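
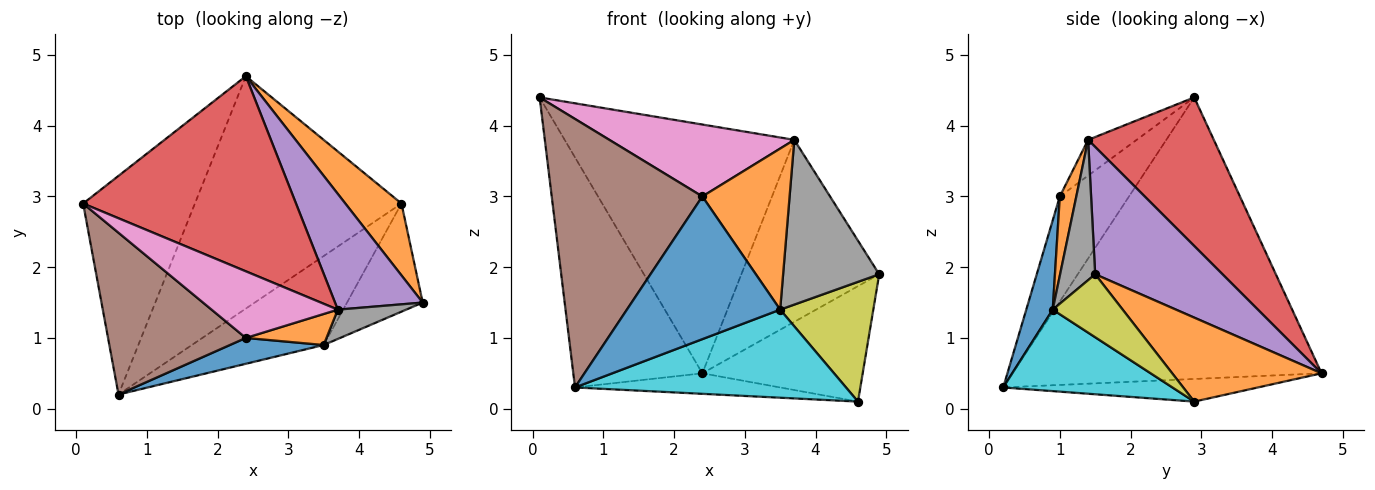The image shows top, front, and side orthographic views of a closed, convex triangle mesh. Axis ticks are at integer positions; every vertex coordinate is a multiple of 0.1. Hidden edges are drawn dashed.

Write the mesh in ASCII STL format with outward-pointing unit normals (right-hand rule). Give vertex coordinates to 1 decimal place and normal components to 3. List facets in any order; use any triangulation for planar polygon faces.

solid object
 facet normal -0.866 0.362 -0.344
  outer loop
   vertex 2.4 4.7 0.5
   vertex 0.6 0.2 0.3
   vertex 0.1 2.9 4.4
  endloop
 endfacet
 facet normal 0.620 0.666 0.415
  outer loop
   vertex 4.6 2.9 0.1
   vertex 2.4 4.7 0.5
   vertex 4.9 1.5 1.9
  endloop
 endfacet
 facet normal -0.109 0.087 -0.990
  outer loop
   vertex 4.6 2.9 0.1
   vertex 0.6 0.2 0.3
   vertex 2.4 4.7 0.5
  endloop
 endfacet
 facet normal 0.396 0.723 0.567
  outer loop
   vertex 3.7 1.4 3.8
   vertex 2.4 4.7 0.5
   vertex 0.1 2.9 4.4
  endloop
 endfacet
 facet normal 0.615 0.665 0.423
  outer loop
   vertex 3.7 1.4 3.8
   vertex 4.9 1.5 1.9
   vertex 2.4 4.7 0.5
  endloop
 endfacet
 facet normal -0.366 -0.797 0.480
  outer loop
   vertex 2.4 1.0 3.0
   vertex 0.1 2.9 4.4
   vertex 0.6 0.2 0.3
  endloop
 endfacet
 facet normal -0.189 -0.720 0.667
  outer loop
   vertex 2.4 1.0 3.0
   vertex 3.7 1.4 3.8
   vertex 0.1 2.9 4.4
  endloop
 endfacet
 facet normal 0.338 -0.927 0.165
  outer loop
   vertex 3.5 0.9 1.4
   vertex 4.9 1.5 1.9
   vertex 3.7 1.4 3.8
  endloop
 endfacet
 facet normal 0.487 -0.648 -0.585
  outer loop
   vertex 3.5 0.9 1.4
   vertex 4.6 2.9 0.1
   vertex 4.9 1.5 1.9
  endloop
 endfacet
 facet normal 0.402 -0.644 -0.651
  outer loop
   vertex 3.5 0.9 1.4
   vertex 0.6 0.2 0.3
   vertex 4.6 2.9 0.1
  endloop
 endfacet
 facet normal 0.167 -0.970 0.176
  outer loop
   vertex 3.5 0.9 1.4
   vertex 2.4 1.0 3.0
   vertex 0.6 0.2 0.3
  endloop
 endfacet
 facet normal 0.183 -0.965 0.186
  outer loop
   vertex 3.5 0.9 1.4
   vertex 3.7 1.4 3.8
   vertex 2.4 1.0 3.0
  endloop
 endfacet
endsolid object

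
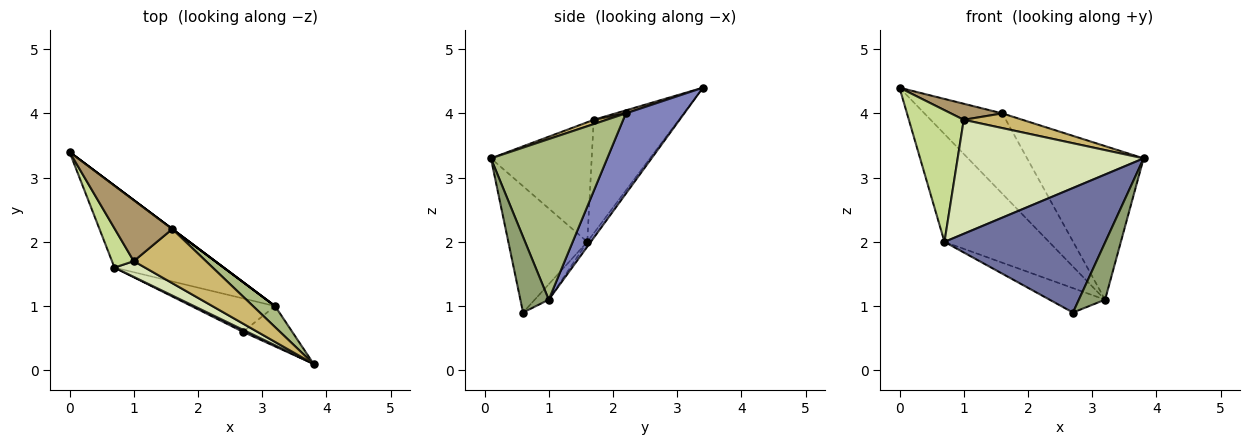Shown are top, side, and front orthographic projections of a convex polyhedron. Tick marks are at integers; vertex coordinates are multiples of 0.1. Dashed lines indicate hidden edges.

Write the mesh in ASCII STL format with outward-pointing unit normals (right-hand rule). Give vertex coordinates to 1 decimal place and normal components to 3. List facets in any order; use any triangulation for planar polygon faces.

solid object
 facet normal -0.441 -0.898 0.015
  outer loop
   vertex 0.7 1.6 2.0
   vertex 2.7 0.6 0.9
   vertex 3.8 0.1 3.3
  endloop
 endfacet
 facet normal 0.600 0.800 0.000
  outer loop
   vertex 3.2 1.0 1.1
   vertex 0.0 3.4 4.4
   vertex 1.6 2.2 4.0
  endloop
 endfacet
 facet normal -0.027 0.796 -0.605
  outer loop
   vertex 3.2 1.0 1.1
   vertex 0.7 1.6 2.0
   vertex 0.0 3.4 4.4
  endloop
 endfacet
 facet normal -0.147 0.584 -0.799
  outer loop
   vertex 3.2 1.0 1.1
   vertex 2.7 0.6 0.9
   vertex 0.7 1.6 2.0
  endloop
 endfacet
 facet normal 0.662 -0.612 -0.431
  outer loop
   vertex 3.2 1.0 1.1
   vertex 3.8 0.1 3.3
   vertex 2.7 0.6 0.9
  endloop
 endfacet
 facet normal 0.703 0.704 0.096
  outer loop
   vertex 3.2 1.0 1.1
   vertex 1.6 2.2 4.0
   vertex 3.8 0.1 3.3
  endloop
 endfacet
 facet normal -0.830 -0.535 0.159
  outer loop
   vertex 1.0 1.7 3.9
   vertex 0.0 3.4 4.4
   vertex 0.7 1.6 2.0
  endloop
 endfacet
 facet normal -0.473 -0.873 0.121
  outer loop
   vertex 1.0 1.7 3.9
   vertex 0.7 1.6 2.0
   vertex 3.8 0.1 3.3
  endloop
 endfacet
 facet normal 0.051 -0.254 0.966
  outer loop
   vertex 1.0 1.7 3.9
   vertex 1.6 2.2 4.0
   vertex 0.0 3.4 4.4
  endloop
 endfacet
 facet normal 0.057 -0.261 0.964
  outer loop
   vertex 1.0 1.7 3.9
   vertex 3.8 0.1 3.3
   vertex 1.6 2.2 4.0
  endloop
 endfacet
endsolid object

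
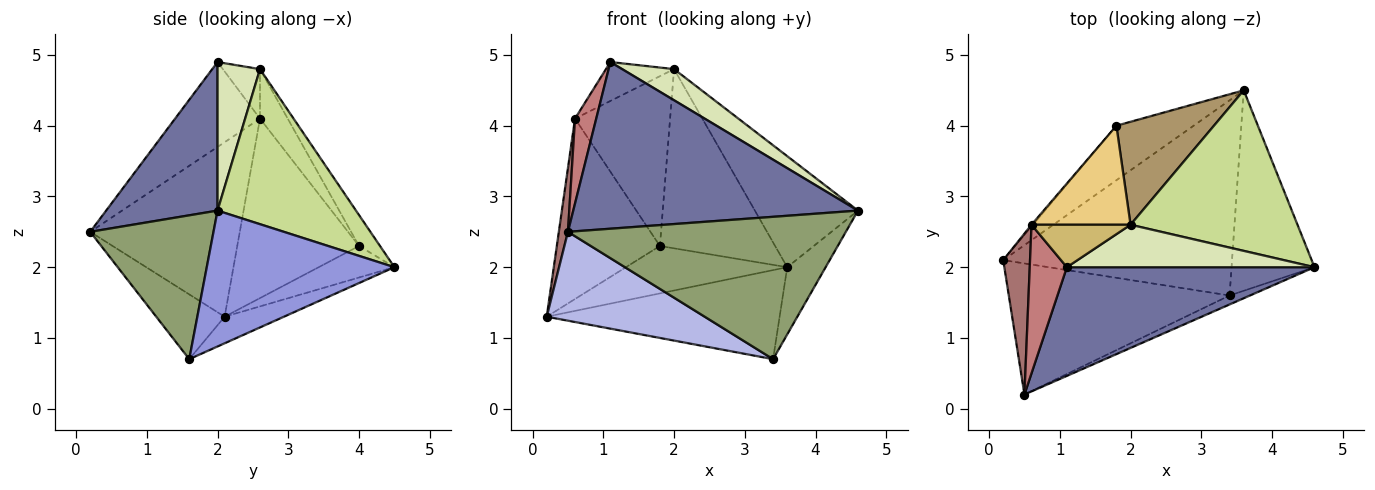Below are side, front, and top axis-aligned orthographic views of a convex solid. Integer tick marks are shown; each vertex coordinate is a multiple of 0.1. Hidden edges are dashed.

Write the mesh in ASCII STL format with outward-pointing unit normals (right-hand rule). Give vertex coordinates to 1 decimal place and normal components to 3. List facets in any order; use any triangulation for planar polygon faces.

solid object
 facet normal 0.311 -0.796 0.519
  outer loop
   vertex 0.5 0.2 2.5
   vertex 4.6 2.0 2.8
   vertex 1.1 2.0 4.9
  endloop
 endfacet
 facet normal -0.105 0.413 -0.905
  outer loop
   vertex 3.4 1.6 0.7
   vertex 0.2 2.1 1.3
   vertex 3.6 4.5 2.0
  endloop
 endfacet
 facet normal 0.841 0.172 -0.513
  outer loop
   vertex 3.4 1.6 0.7
   vertex 3.6 4.5 2.0
   vertex 4.6 2.0 2.8
  endloop
 endfacet
 facet normal -0.236 -0.545 -0.804
  outer loop
   vertex 3.4 1.6 0.7
   vertex 0.5 0.2 2.5
   vertex 0.2 2.1 1.3
  endloop
 endfacet
 facet normal 0.405 -0.913 -0.058
  outer loop
   vertex 3.4 1.6 0.7
   vertex 4.6 2.0 2.8
   vertex 0.5 0.2 2.5
  endloop
 endfacet
 facet normal -0.294 0.627 -0.721
  outer loop
   vertex 1.8 4.0 2.3
   vertex 3.6 4.5 2.0
   vertex 0.2 2.1 1.3
  endloop
 endfacet
 facet normal 0.607 0.452 0.654
  outer loop
   vertex 2.0 2.6 4.8
   vertex 4.6 2.0 2.8
   vertex 3.6 4.5 2.0
  endloop
 endfacet
 facet normal 0.436 -0.532 0.726
  outer loop
   vertex 2.0 2.6 4.8
   vertex 1.1 2.0 4.9
   vertex 4.6 2.0 2.8
  endloop
 endfacet
 facet normal -0.156 0.856 0.492
  outer loop
   vertex 2.0 2.6 4.8
   vertex 3.6 4.5 2.0
   vertex 1.8 4.0 2.3
  endloop
 endfacet
 facet normal -0.346 0.634 0.692
  outer loop
   vertex 0.6 2.6 4.1
   vertex 1.1 2.0 4.9
   vertex 2.0 2.6 4.8
  endloop
 endfacet
 facet normal -0.244 0.838 0.489
  outer loop
   vertex 0.6 2.6 4.1
   vertex 2.0 2.6 4.8
   vertex 1.8 4.0 2.3
  endloop
 endfacet
 facet normal -0.763 0.646 -0.006
  outer loop
   vertex 0.6 2.6 4.1
   vertex 1.8 4.0 2.3
   vertex 0.2 2.1 1.3
  endloop
 endfacet
 facet normal -0.987 -0.060 0.152
  outer loop
   vertex 0.6 2.6 4.1
   vertex 0.2 2.1 1.3
   vertex 0.5 0.2 2.5
  endloop
 endfacet
 facet normal -0.893 -0.223 0.391
  outer loop
   vertex 0.6 2.6 4.1
   vertex 0.5 0.2 2.5
   vertex 1.1 2.0 4.9
  endloop
 endfacet
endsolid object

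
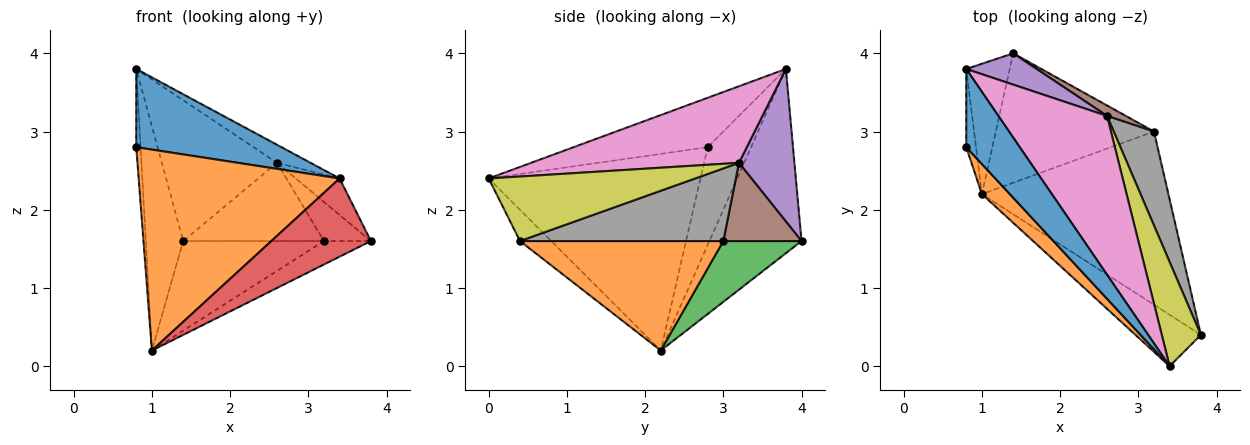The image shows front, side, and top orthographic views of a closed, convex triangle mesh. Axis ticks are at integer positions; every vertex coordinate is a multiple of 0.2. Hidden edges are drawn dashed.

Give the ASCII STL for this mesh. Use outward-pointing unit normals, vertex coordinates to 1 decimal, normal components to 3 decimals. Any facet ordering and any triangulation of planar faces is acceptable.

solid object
 facet normal -0.905 0.367 -0.214
  outer loop
   vertex 1.4 4.0 1.6
   vertex 1.0 2.2 0.2
   vertex 0.8 3.8 3.8
  endloop
 endfacet
 facet normal 0.503 0.116 -0.857
  outer loop
   vertex 3.2 3.0 1.6
   vertex 3.8 0.4 1.6
   vertex 1.0 2.2 0.2
  endloop
 endfacet
 facet normal 0.302 0.543 -0.784
  outer loop
   vertex 3.2 3.0 1.6
   vertex 1.0 2.2 0.2
   vertex 1.4 4.0 1.6
  endloop
 endfacet
 facet normal -0.254 -0.808 -0.531
  outer loop
   vertex 3.4 0.0 2.4
   vertex 1.0 2.2 0.2
   vertex 3.8 0.4 1.6
  endloop
 endfacet
 facet normal 0.425 0.883 0.196
  outer loop
   vertex 2.6 3.2 2.6
   vertex 1.4 4.0 1.6
   vertex 0.8 3.8 3.8
  endloop
 endfacet
 facet normal 0.482 0.868 0.116
  outer loop
   vertex 2.6 3.2 2.6
   vertex 3.2 3.0 1.6
   vertex 1.4 4.0 1.6
  endloop
 endfacet
 facet normal 0.573 0.092 0.814
  outer loop
   vertex 2.6 3.2 2.6
   vertex 0.8 3.8 3.8
   vertex 3.4 0.0 2.4
  endloop
 endfacet
 facet normal 0.857 0.198 0.475
  outer loop
   vertex 2.6 3.2 2.6
   vertex 3.8 0.4 1.6
   vertex 3.2 3.0 1.6
  endloop
 endfacet
 facet normal 0.841 0.178 0.510
  outer loop
   vertex 2.6 3.2 2.6
   vertex 3.4 0.0 2.4
   vertex 3.8 0.4 1.6
  endloop
 endfacet
 facet normal -0.990 0.099 -0.099
  outer loop
   vertex 0.8 2.8 2.8
   vertex 0.8 3.8 3.8
   vertex 1.0 2.2 0.2
  endloop
 endfacet
 facet normal -0.547 -0.592 0.592
  outer loop
   vertex 0.8 2.8 2.8
   vertex 3.4 0.0 2.4
   vertex 0.8 3.8 3.8
  endloop
 endfacet
 facet normal -0.722 -0.685 0.102
  outer loop
   vertex 0.8 2.8 2.8
   vertex 1.0 2.2 0.2
   vertex 3.4 0.0 2.4
  endloop
 endfacet
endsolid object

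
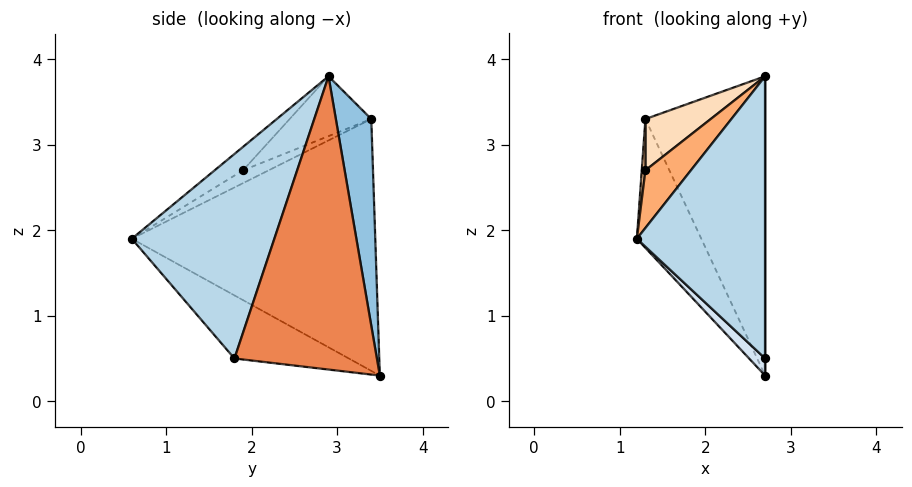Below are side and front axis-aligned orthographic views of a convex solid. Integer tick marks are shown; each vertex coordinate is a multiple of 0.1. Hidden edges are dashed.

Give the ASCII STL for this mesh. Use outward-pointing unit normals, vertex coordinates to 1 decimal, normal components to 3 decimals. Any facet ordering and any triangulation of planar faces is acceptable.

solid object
 facet normal -0.884 0.234 -0.405
  outer loop
   vertex 1.3 3.4 3.3
   vertex 2.7 3.5 0.3
   vertex 1.2 0.6 1.9
  endloop
 endfacet
 facet normal 0.280 0.946 0.162
  outer loop
   vertex 1.3 3.4 3.3
   vertex 2.7 2.9 3.8
   vertex 2.7 3.5 0.3
  endloop
 endfacet
 facet normal 0.725 -0.653 0.218
  outer loop
   vertex 2.7 1.8 0.5
   vertex 2.7 2.9 3.8
   vertex 1.2 0.6 1.9
  endloop
 endfacet
 facet normal -0.640 -0.090 -0.763
  outer loop
   vertex 2.7 1.8 0.5
   vertex 1.2 0.6 1.9
   vertex 2.7 3.5 0.3
  endloop
 endfacet
 facet normal 1.000 0.000 0.000
  outer loop
   vertex 2.7 1.8 0.5
   vertex 2.7 3.5 0.3
   vertex 2.7 2.9 3.8
  endloop
 endfacet
 facet normal -0.301 -0.483 0.822
  outer loop
   vertex 1.3 1.9 2.7
   vertex 1.2 0.6 1.9
   vertex 2.7 2.9 3.8
  endloop
 endfacet
 facet normal -0.933 -0.133 0.333
  outer loop
   vertex 1.3 1.9 2.7
   vertex 1.3 3.4 3.3
   vertex 1.2 0.6 1.9
  endloop
 endfacet
 facet normal -0.421 -0.337 0.842
  outer loop
   vertex 1.3 1.9 2.7
   vertex 2.7 2.9 3.8
   vertex 1.3 3.4 3.3
  endloop
 endfacet
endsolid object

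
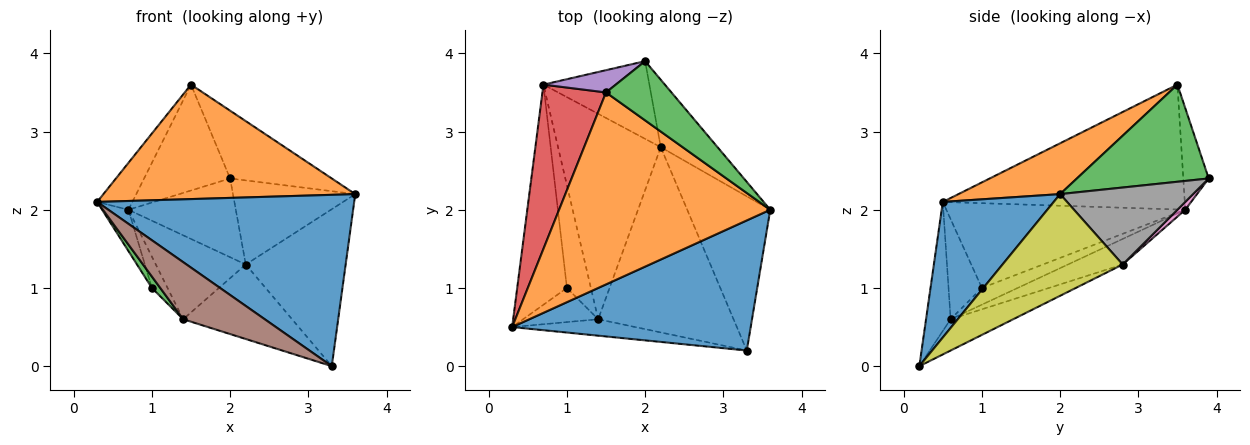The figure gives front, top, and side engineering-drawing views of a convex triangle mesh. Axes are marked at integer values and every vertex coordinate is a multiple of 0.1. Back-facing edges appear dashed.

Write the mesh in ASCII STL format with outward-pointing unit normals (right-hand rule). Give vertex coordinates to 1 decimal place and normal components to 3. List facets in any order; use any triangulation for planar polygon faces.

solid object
 facet normal 0.325 -0.753 0.572
  outer loop
   vertex 3.3 0.2 0.0
   vertex 3.6 2.0 2.2
   vertex 0.3 0.5 2.1
  endloop
 endfacet
 facet normal 0.202 -0.502 0.841
  outer loop
   vertex 1.5 3.5 3.6
   vertex 0.3 0.5 2.1
   vertex 3.6 2.0 2.2
  endloop
 endfacet
 facet normal 0.699 0.539 0.471
  outer loop
   vertex 1.5 3.5 3.6
   vertex 3.6 2.0 2.2
   vertex 2.0 3.9 2.4
  endloop
 endfacet
 facet normal -0.884 0.129 0.450
  outer loop
   vertex 0.7 3.6 2.0
   vertex 0.3 0.5 2.1
   vertex 1.5 3.5 3.6
  endloop
 endfacet
 facet normal -0.278 0.940 0.198
  outer loop
   vertex 0.7 3.6 2.0
   vertex 1.5 3.5 3.6
   vertex 2.0 3.9 2.4
  endloop
 endfacet
 facet normal -0.278 -0.923 -0.266
  outer loop
   vertex 1.4 0.6 0.6
   vertex 3.3 0.2 0.0
   vertex 0.3 0.5 2.1
  endloop
 endfacet
 facet normal 0.052 0.711 -0.701
  outer loop
   vertex 2.2 2.8 1.3
   vertex 0.7 3.6 2.0
   vertex 2.0 3.9 2.4
  endloop
 endfacet
 facet normal 0.647 0.595 -0.477
  outer loop
   vertex 2.2 2.8 1.3
   vertex 2.0 3.9 2.4
   vertex 3.6 2.0 2.2
  endloop
 endfacet
 facet normal 0.651 0.541 -0.532
  outer loop
   vertex 2.2 2.8 1.3
   vertex 3.6 2.0 2.2
   vertex 3.3 0.2 0.0
  endloop
 endfacet
 facet normal -0.210 0.365 -0.907
  outer loop
   vertex 2.2 2.8 1.3
   vertex 3.3 0.2 0.0
   vertex 1.4 0.6 0.6
  endloop
 endfacet
 facet normal -0.224 0.369 -0.902
  outer loop
   vertex 2.2 2.8 1.3
   vertex 1.4 0.6 0.6
   vertex 0.7 3.6 2.0
  endloop
 endfacet
 facet normal -0.859 0.095 -0.504
  outer loop
   vertex 1.0 1.0 1.0
   vertex 0.3 0.5 2.1
   vertex 0.7 3.6 2.0
  endloop
 endfacet
 facet normal -0.784 -0.196 -0.588
  outer loop
   vertex 1.0 1.0 1.0
   vertex 1.4 0.6 0.6
   vertex 0.3 0.5 2.1
  endloop
 endfacet
 facet normal -0.554 0.242 -0.796
  outer loop
   vertex 1.0 1.0 1.0
   vertex 0.7 3.6 2.0
   vertex 1.4 0.6 0.6
  endloop
 endfacet
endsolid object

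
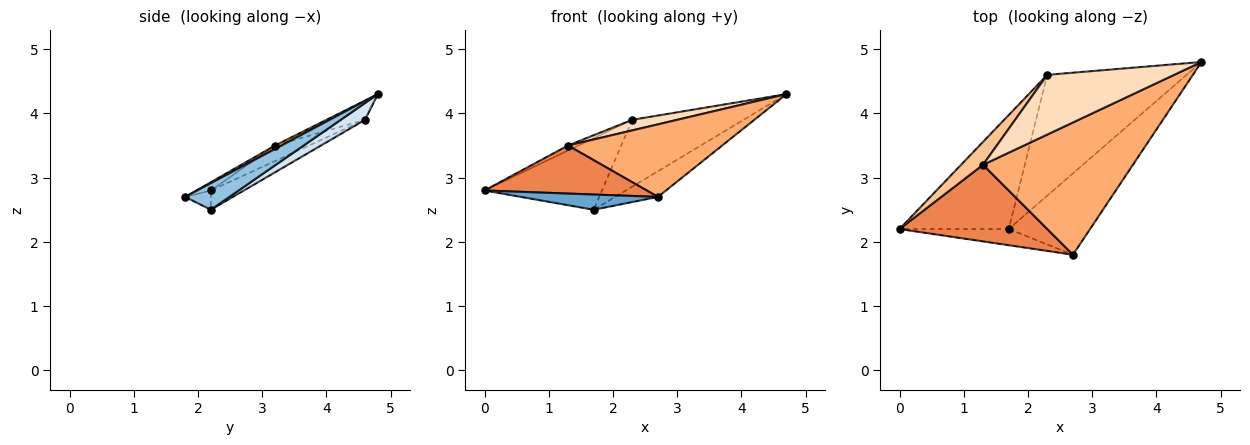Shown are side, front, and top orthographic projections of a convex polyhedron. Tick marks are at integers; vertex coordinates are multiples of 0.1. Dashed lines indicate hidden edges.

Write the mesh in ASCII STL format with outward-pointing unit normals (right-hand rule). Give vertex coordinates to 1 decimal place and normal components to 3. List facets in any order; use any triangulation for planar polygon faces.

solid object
 facet normal -0.127 -0.680 -0.722
  outer loop
   vertex 1.7 2.2 2.5
   vertex 2.7 1.8 2.7
   vertex 0.0 2.2 2.8
  endloop
 endfacet
 facet normal 0.297 0.288 -0.911
  outer loop
   vertex 1.7 2.2 2.5
   vertex 4.7 4.8 4.3
   vertex 2.7 1.8 2.7
  endloop
 endfacet
 facet normal -0.148 0.526 -0.838
  outer loop
   vertex 2.3 4.6 3.9
   vertex 1.7 2.2 2.5
   vertex 0.0 2.2 2.8
  endloop
 endfacet
 facet normal 0.105 0.481 -0.870
  outer loop
   vertex 2.3 4.6 3.9
   vertex 4.7 4.8 4.3
   vertex 1.7 2.2 2.5
  endloop
 endfacet
 facet normal -0.047 -0.531 0.846
  outer loop
   vertex 1.3 3.2 3.5
   vertex 0.0 2.2 2.8
   vertex 2.7 1.8 2.7
  endloop
 endfacet
 facet normal 0.020 -0.481 0.877
  outer loop
   vertex 1.3 3.2 3.5
   vertex 2.7 1.8 2.7
   vertex 4.7 4.8 4.3
  endloop
 endfacet
 facet normal -0.568 0.176 0.804
  outer loop
   vertex 1.3 3.2 3.5
   vertex 2.3 4.6 3.9
   vertex 0.0 2.2 2.8
  endloop
 endfacet
 facet normal -0.148 -0.173 0.974
  outer loop
   vertex 1.3 3.2 3.5
   vertex 4.7 4.8 4.3
   vertex 2.3 4.6 3.9
  endloop
 endfacet
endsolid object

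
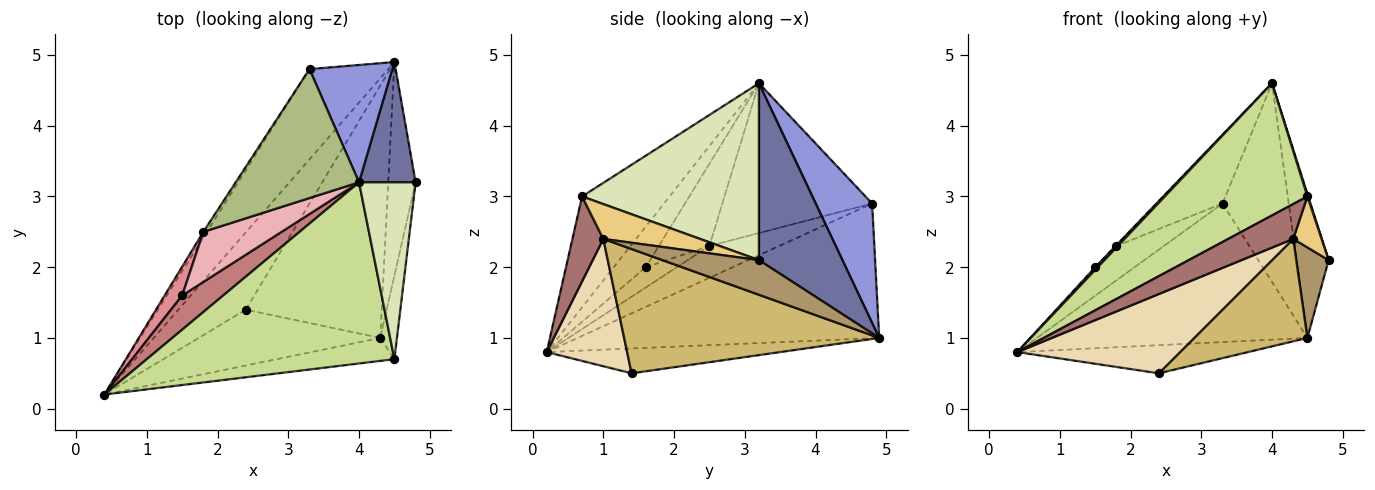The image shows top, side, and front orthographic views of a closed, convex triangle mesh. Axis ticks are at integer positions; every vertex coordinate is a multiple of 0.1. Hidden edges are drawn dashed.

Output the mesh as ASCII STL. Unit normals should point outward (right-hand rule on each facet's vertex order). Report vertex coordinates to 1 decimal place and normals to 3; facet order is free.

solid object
 facet normal 0.895 0.343 0.286
  outer loop
   vertex 4.0 3.2 4.6
   vertex 4.8 3.2 2.1
   vertex 4.5 4.9 1.0
  endloop
 endfacet
 facet normal -0.683 0.612 -0.399
  outer loop
   vertex 3.3 4.8 2.9
   vertex 4.5 4.9 1.0
   vertex 0.4 0.2 0.8
  endloop
 endfacet
 facet normal 0.591 0.694 0.410
  outer loop
   vertex 3.3 4.8 2.9
   vertex 4.0 3.2 4.6
   vertex 4.5 4.9 1.0
  endloop
 endfacet
 facet normal -0.327 0.323 -0.888
  outer loop
   vertex 2.4 1.4 0.5
   vertex 0.4 0.2 0.8
   vertex 4.5 4.9 1.0
  endloop
 endfacet
 facet normal -0.823 0.561 -0.091
  outer loop
   vertex 1.8 2.5 2.3
   vertex 3.3 4.8 2.9
   vertex 0.4 0.2 0.8
  endloop
 endfacet
 facet normal -0.731 0.320 0.602
  outer loop
   vertex 1.8 2.5 2.3
   vertex 4.0 3.2 4.6
   vertex 3.3 4.8 2.9
  endloop
 endfacet
 facet normal -0.340 -0.554 0.760
  outer loop
   vertex 4.5 0.7 3.0
   vertex 4.0 3.2 4.6
   vertex 0.4 0.2 0.8
  endloop
 endfacet
 facet normal 0.952 -0.005 0.305
  outer loop
   vertex 4.5 0.7 3.0
   vertex 4.8 3.2 2.1
   vertex 4.0 3.2 4.6
  endloop
 endfacet
 facet normal 0.759 -0.254 -0.600
  outer loop
   vertex 4.3 1.0 2.4
   vertex 4.5 4.9 1.0
   vertex 4.8 3.2 2.1
  endloop
 endfacet
 facet normal 0.647 -0.287 -0.707
  outer loop
   vertex 4.3 1.0 2.4
   vertex 2.4 1.4 0.5
   vertex 4.5 4.9 1.0
  endloop
 endfacet
 facet normal 0.872 -0.255 -0.418
  outer loop
   vertex 4.3 1.0 2.4
   vertex 4.8 3.2 2.1
   vertex 4.5 0.7 3.0
  endloop
 endfacet
 facet normal 0.375 -0.758 -0.534
  outer loop
   vertex 4.3 1.0 2.4
   vertex 0.4 0.2 0.8
   vertex 2.4 1.4 0.5
  endloop
 endfacet
 facet normal 0.369 -0.776 -0.511
  outer loop
   vertex 4.3 1.0 2.4
   vertex 4.5 0.7 3.0
   vertex 0.4 0.2 0.8
  endloop
 endfacet
 facet normal -0.702 -0.057 0.710
  outer loop
   vertex 1.5 1.6 2.0
   vertex 0.4 0.2 0.8
   vertex 4.0 3.2 4.6
  endloop
 endfacet
 facet normal -0.756 0.034 0.653
  outer loop
   vertex 1.5 1.6 2.0
   vertex 1.8 2.5 2.3
   vertex 0.4 0.2 0.8
  endloop
 endfacet
 facet normal -0.724 0.012 0.689
  outer loop
   vertex 1.5 1.6 2.0
   vertex 4.0 3.2 4.6
   vertex 1.8 2.5 2.3
  endloop
 endfacet
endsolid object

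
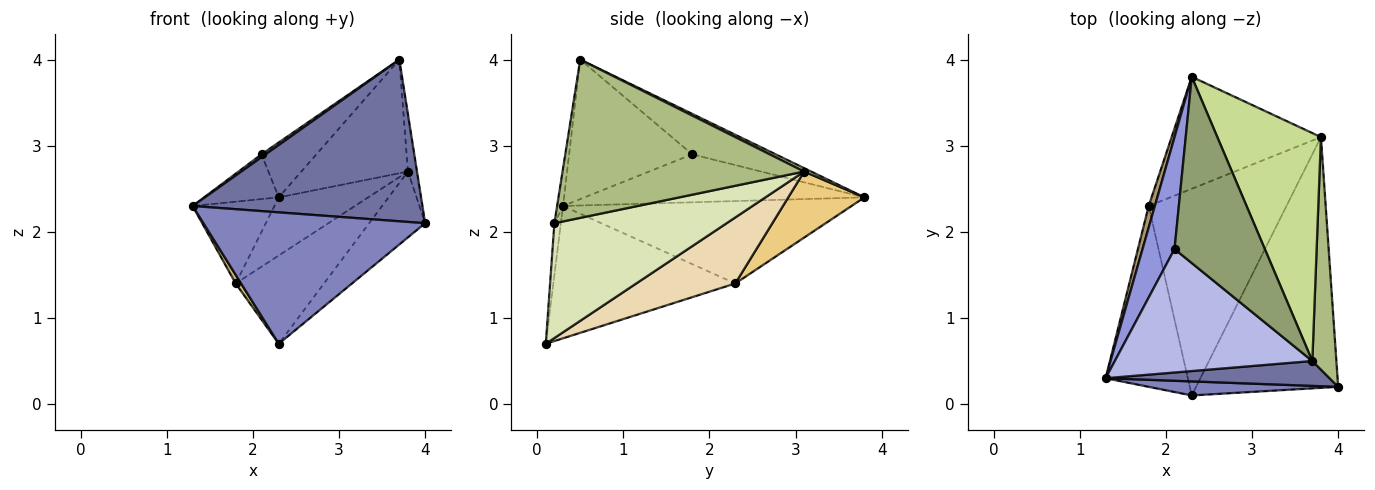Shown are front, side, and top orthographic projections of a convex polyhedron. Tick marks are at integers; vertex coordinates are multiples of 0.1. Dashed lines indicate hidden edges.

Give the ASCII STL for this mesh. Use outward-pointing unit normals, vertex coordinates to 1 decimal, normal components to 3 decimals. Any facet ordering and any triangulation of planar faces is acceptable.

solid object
 facet normal -0.025 -0.988 0.152
  outer loop
   vertex 3.7 0.5 4.0
   vertex 1.3 0.3 2.3
   vertex 4.0 0.2 2.1
  endloop
 endfacet
 facet normal -0.029 -0.994 0.106
  outer loop
   vertex 2.3 0.1 0.7
   vertex 4.0 0.2 2.1
   vertex 1.3 0.3 2.3
  endloop
 endfacet
 facet normal -0.812 0.217 0.542
  outer loop
   vertex 2.1 1.8 2.9
   vertex 2.3 3.8 2.4
   vertex 1.3 0.3 2.3
  endloop
 endfacet
 facet normal -0.577 -0.019 0.817
  outer loop
   vertex 2.1 1.8 2.9
   vertex 1.3 0.3 2.3
   vertex 3.7 0.5 4.0
  endloop
 endfacet
 facet normal -0.395 0.260 0.881
  outer loop
   vertex 2.1 1.8 2.9
   vertex 3.7 0.5 4.0
   vertex 2.3 3.8 2.4
  endloop
 endfacet
 facet normal 0.988 0.037 0.150
  outer loop
   vertex 3.8 3.1 2.7
   vertex 3.7 0.5 4.0
   vertex 4.0 0.2 2.1
  endloop
 endfacet
 facet normal 0.029 0.446 0.894
  outer loop
   vertex 3.8 3.1 2.7
   vertex 2.3 3.8 2.4
   vertex 3.7 0.5 4.0
  endloop
 endfacet
 facet normal 0.616 0.200 -0.762
  outer loop
   vertex 3.8 3.1 2.7
   vertex 4.0 0.2 2.1
   vertex 2.3 0.1 0.7
  endloop
 endfacet
 facet normal -0.960 0.272 0.072
  outer loop
   vertex 1.8 2.3 1.4
   vertex 1.3 0.3 2.3
   vertex 2.3 3.8 2.4
  endloop
 endfacet
 facet normal -0.849 -0.025 -0.528
  outer loop
   vertex 1.8 2.3 1.4
   vertex 2.3 0.1 0.7
   vertex 1.3 0.3 2.3
  endloop
 endfacet
 facet normal 0.365 0.429 -0.826
  outer loop
   vertex 1.8 2.3 1.4
   vertex 2.3 3.8 2.4
   vertex 3.8 3.1 2.7
  endloop
 endfacet
 facet normal 0.403 0.359 -0.842
  outer loop
   vertex 1.8 2.3 1.4
   vertex 3.8 3.1 2.7
   vertex 2.3 0.1 0.7
  endloop
 endfacet
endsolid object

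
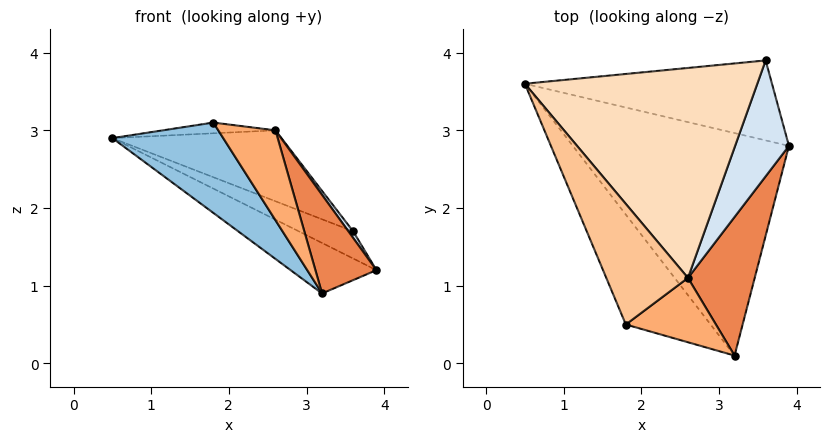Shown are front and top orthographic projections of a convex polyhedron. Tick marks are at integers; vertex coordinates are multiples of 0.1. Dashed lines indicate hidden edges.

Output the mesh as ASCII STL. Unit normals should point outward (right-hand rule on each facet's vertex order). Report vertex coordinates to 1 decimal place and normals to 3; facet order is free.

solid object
 facet normal -0.399 0.203 -0.894
  outer loop
   vertex 3.2 0.1 0.9
   vertex 0.5 3.6 2.9
   vertex 3.9 2.8 1.2
  endloop
 endfacet
 facet normal -0.813 -0.370 -0.450
  outer loop
   vertex 1.8 0.5 3.1
   vertex 0.5 3.6 2.9
   vertex 3.2 0.1 0.9
  endloop
 endfacet
 facet normal -0.370 0.299 -0.880
  outer loop
   vertex 3.6 3.9 1.7
   vertex 3.9 2.8 1.2
   vertex 0.5 3.6 2.9
  endloop
 endfacet
 facet normal 0.824 -0.032 0.565
  outer loop
   vertex 2.6 1.1 3.0
   vertex 3.9 2.8 1.2
   vertex 3.6 3.9 1.7
  endloop
 endfacet
 facet normal 0.884 -0.271 0.382
  outer loop
   vertex 2.6 1.1 3.0
   vertex 3.2 0.1 0.9
   vertex 3.9 2.8 1.2
  endloop
 endfacet
 facet normal 0.564 -0.672 0.481
  outer loop
   vertex 2.6 1.1 3.0
   vertex 1.8 0.5 3.1
   vertex 3.2 0.1 0.9
  endloop
 endfacet
 facet normal 0.058 0.088 0.994
  outer loop
   vertex 2.6 1.1 3.0
   vertex 0.5 3.6 2.9
   vertex 1.8 0.5 3.1
  endloop
 endfacet
 facet normal 0.318 0.303 0.898
  outer loop
   vertex 2.6 1.1 3.0
   vertex 3.6 3.9 1.7
   vertex 0.5 3.6 2.9
  endloop
 endfacet
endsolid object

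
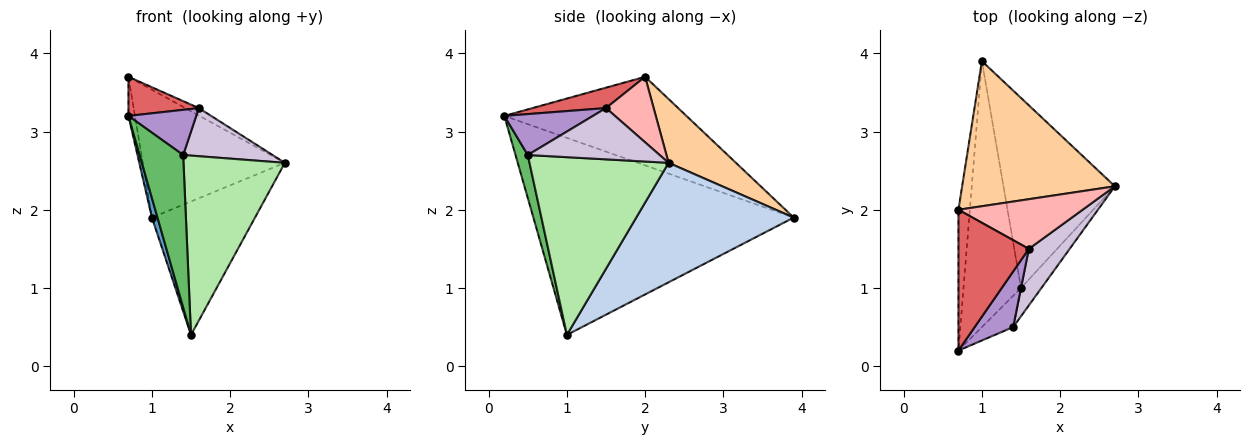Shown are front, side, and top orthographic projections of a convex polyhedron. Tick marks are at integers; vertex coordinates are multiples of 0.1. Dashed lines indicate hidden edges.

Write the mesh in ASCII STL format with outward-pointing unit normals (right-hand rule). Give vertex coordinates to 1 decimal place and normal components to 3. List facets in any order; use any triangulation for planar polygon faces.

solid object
 facet normal -0.960 -0.021 -0.280
  outer loop
   vertex 1.5 1.0 0.4
   vertex 0.7 0.2 3.2
   vertex 1.0 3.9 1.9
  endloop
 endfacet
 facet normal 0.660 0.432 -0.615
  outer loop
   vertex 1.5 1.0 0.4
   vertex 1.0 3.9 1.9
   vertex 2.7 2.3 2.6
  endloop
 endfacet
 facet normal -0.991 0.035 -0.128
  outer loop
   vertex 0.7 2.0 3.7
   vertex 1.0 3.9 1.9
   vertex 0.7 0.2 3.2
  endloop
 endfacet
 facet normal 0.299 0.631 0.716
  outer loop
   vertex 0.7 2.0 3.7
   vertex 2.7 2.3 2.6
   vertex 1.0 3.9 1.9
  endloop
 endfacet
 facet normal 0.266 -0.944 -0.194
  outer loop
   vertex 1.4 0.5 2.7
   vertex 0.7 0.2 3.2
   vertex 1.5 1.0 0.4
  endloop
 endfacet
 facet normal 0.805 -0.586 -0.092
  outer loop
   vertex 1.4 0.5 2.7
   vertex 1.5 1.0 0.4
   vertex 2.7 2.3 2.6
  endloop
 endfacet
 facet normal 0.269 -0.258 0.928
  outer loop
   vertex 1.6 1.5 3.3
   vertex 0.7 2.0 3.7
   vertex 0.7 0.2 3.2
  endloop
 endfacet
 facet normal 0.463 0.131 0.877
  outer loop
   vertex 1.6 1.5 3.3
   vertex 2.7 2.3 2.6
   vertex 0.7 2.0 3.7
  endloop
 endfacet
 facet normal 0.636 -0.487 0.599
  outer loop
   vertex 1.6 1.5 3.3
   vertex 0.7 0.2 3.2
   vertex 1.4 0.5 2.7
  endloop
 endfacet
 facet normal 0.691 -0.468 0.550
  outer loop
   vertex 1.6 1.5 3.3
   vertex 1.4 0.5 2.7
   vertex 2.7 2.3 2.6
  endloop
 endfacet
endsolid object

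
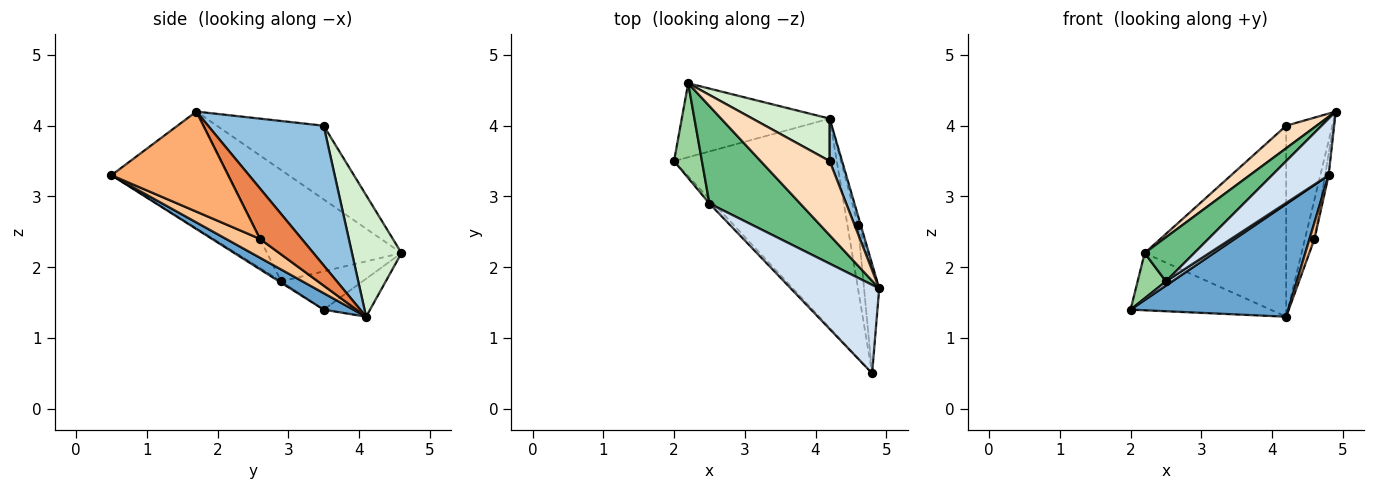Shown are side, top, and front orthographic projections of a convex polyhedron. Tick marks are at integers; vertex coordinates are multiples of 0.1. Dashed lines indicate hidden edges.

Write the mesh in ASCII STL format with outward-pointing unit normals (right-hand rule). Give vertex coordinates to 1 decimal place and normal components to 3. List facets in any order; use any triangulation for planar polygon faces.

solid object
 facet normal 0.089 -0.472 -0.877
  outer loop
   vertex 4.8 0.5 3.3
   vertex 2.0 3.5 1.4
   vertex 4.2 4.1 1.3
  endloop
 endfacet
 facet normal 0.926 0.369 0.082
  outer loop
   vertex 4.2 3.5 4.0
   vertex 4.9 1.7 4.2
   vertex 4.2 4.1 1.3
  endloop
 endfacet
 facet normal -0.236 -0.667 -0.707
  outer loop
   vertex 2.5 2.9 1.8
   vertex 2.0 3.5 1.4
   vertex 4.8 0.5 3.3
  endloop
 endfacet
 facet normal -0.743 -0.360 0.563
  outer loop
   vertex 2.5 2.9 1.8
   vertex 4.8 0.5 3.3
   vertex 4.9 1.7 4.2
  endloop
 endfacet
 facet normal 0.974 0.222 -0.051
  outer loop
   vertex 4.6 2.6 2.4
   vertex 4.2 4.1 1.3
   vertex 4.9 1.7 4.2
  endloop
 endfacet
 facet normal 0.988 0.030 -0.150
  outer loop
   vertex 4.6 2.6 2.4
   vertex 4.9 1.7 4.2
   vertex 4.8 0.5 3.3
  endloop
 endfacet
 facet normal 0.865 -0.126 -0.486
  outer loop
   vertex 4.6 2.6 2.4
   vertex 4.8 0.5 3.3
   vertex 4.2 4.1 1.3
  endloop
 endfacet
 facet normal -0.714 -0.203 0.669
  outer loop
   vertex 2.2 4.6 2.2
   vertex 4.9 1.7 4.2
   vertex 4.2 3.5 4.0
  endloop
 endfacet
 facet normal -0.745 -0.275 0.608
  outer loop
   vertex 2.2 4.6 2.2
   vertex 2.5 2.9 1.8
   vertex 4.9 1.7 4.2
  endloop
 endfacet
 facet normal -0.778 -0.271 0.567
  outer loop
   vertex 2.2 4.6 2.2
   vertex 2.0 3.5 1.4
   vertex 2.5 2.9 1.8
  endloop
 endfacet
 facet normal -0.199 0.600 -0.775
  outer loop
   vertex 2.2 4.6 2.2
   vertex 4.2 4.1 1.3
   vertex 2.0 3.5 1.4
  endloop
 endfacet
 facet normal 0.323 0.924 0.205
  outer loop
   vertex 2.2 4.6 2.2
   vertex 4.2 3.5 4.0
   vertex 4.2 4.1 1.3
  endloop
 endfacet
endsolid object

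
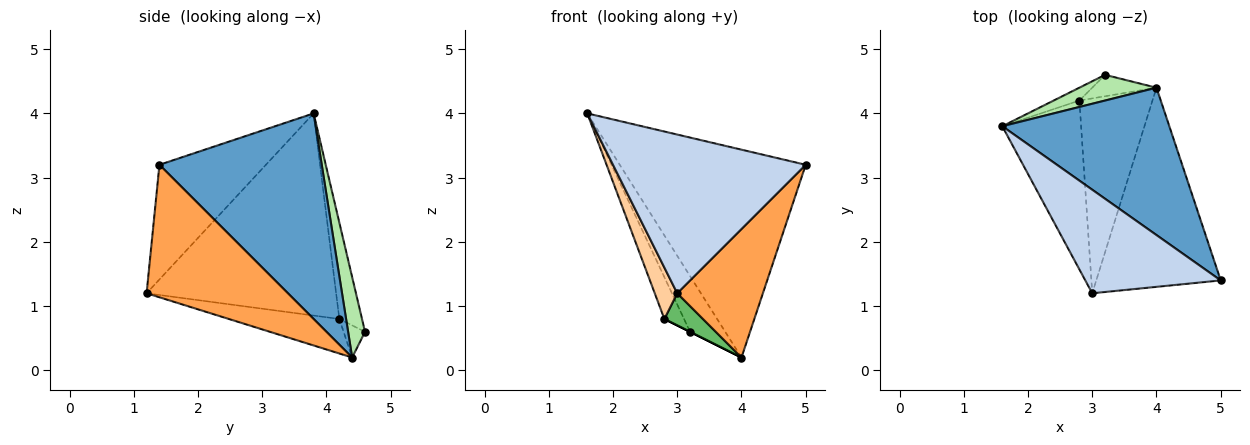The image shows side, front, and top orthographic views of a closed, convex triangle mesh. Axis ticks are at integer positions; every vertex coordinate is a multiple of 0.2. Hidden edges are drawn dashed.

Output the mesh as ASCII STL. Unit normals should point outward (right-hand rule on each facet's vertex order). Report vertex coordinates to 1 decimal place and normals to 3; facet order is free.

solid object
 facet normal 0.580 0.665 0.471
  outer loop
   vertex 4.0 4.4 0.2
   vertex 1.6 3.8 4.0
   vertex 5.0 1.4 3.2
  endloop
 endfacet
 facet normal -0.420 -0.760 0.496
  outer loop
   vertex 3.0 1.2 1.2
   vertex 5.0 1.4 3.2
   vertex 1.6 3.8 4.0
  endloop
 endfacet
 facet normal 0.667 -0.404 -0.626
  outer loop
   vertex 3.0 1.2 1.2
   vertex 4.0 4.4 0.2
   vertex 5.0 1.4 3.2
  endloop
 endfacet
 facet normal -0.926 -0.110 -0.361
  outer loop
   vertex 2.8 4.2 0.8
   vertex 3.0 1.2 1.2
   vertex 1.6 3.8 4.0
  endloop
 endfacet
 facet normal -0.423 -0.147 -0.894
  outer loop
   vertex 2.8 4.2 0.8
   vertex 4.0 4.4 0.2
   vertex 3.0 1.2 1.2
  endloop
 endfacet
 facet normal 0.400 0.832 0.384
  outer loop
   vertex 3.2 4.6 0.6
   vertex 1.6 3.8 4.0
   vertex 4.0 4.4 0.2
  endloop
 endfacet
 facet normal -0.741 0.642 -0.198
  outer loop
   vertex 3.2 4.6 0.6
   vertex 2.8 4.2 0.8
   vertex 1.6 3.8 4.0
  endloop
 endfacet
 facet normal -0.447 0.000 -0.894
  outer loop
   vertex 3.2 4.6 0.6
   vertex 4.0 4.4 0.2
   vertex 2.8 4.2 0.8
  endloop
 endfacet
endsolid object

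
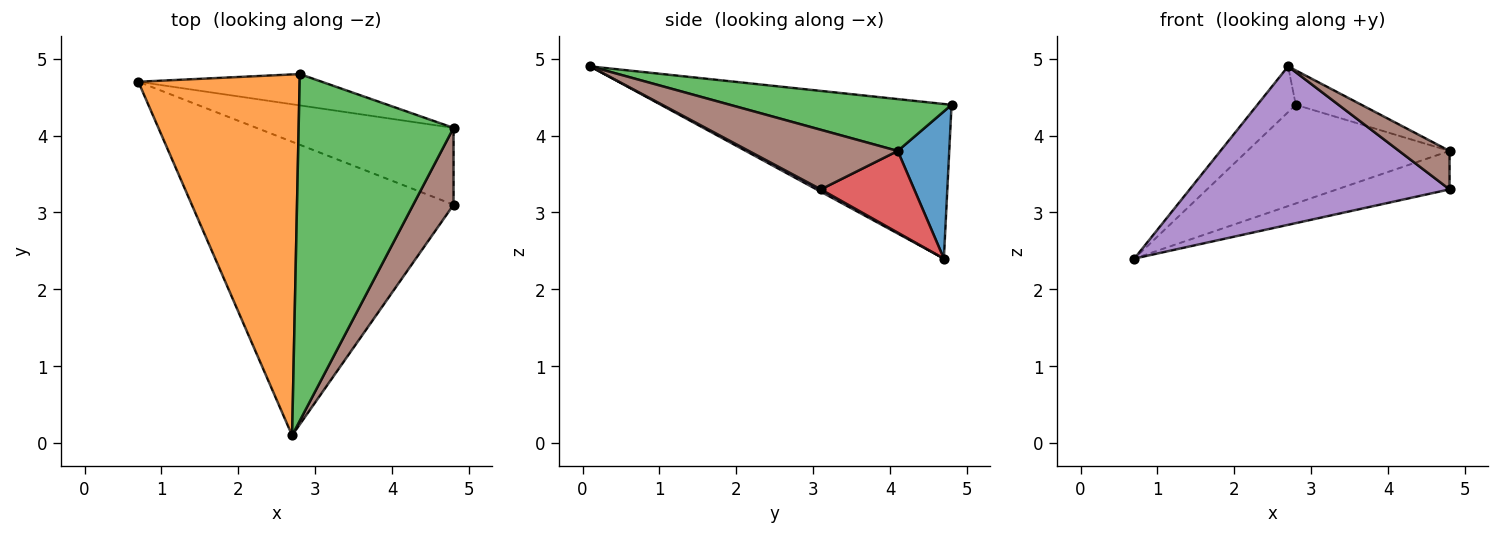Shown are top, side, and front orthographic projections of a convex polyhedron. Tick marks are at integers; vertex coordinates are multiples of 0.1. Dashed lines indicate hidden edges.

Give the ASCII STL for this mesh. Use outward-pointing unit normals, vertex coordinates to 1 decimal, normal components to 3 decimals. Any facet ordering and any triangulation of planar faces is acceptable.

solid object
 facet normal 0.236 0.926 -0.294
  outer loop
   vertex 2.8 4.8 4.4
   vertex 4.8 4.1 3.8
   vertex 0.7 4.7 2.4
  endloop
 endfacet
 facet normal -0.689 0.091 0.719
  outer loop
   vertex 2.8 4.8 4.4
   vertex 0.7 4.7 2.4
   vertex 2.7 0.1 4.9
  endloop
 endfacet
 facet normal 0.316 0.094 0.944
  outer loop
   vertex 2.8 4.8 4.4
   vertex 2.7 0.1 4.9
   vertex 4.8 4.1 3.8
  endloop
 endfacet
 facet normal 0.348 0.419 -0.839
  outer loop
   vertex 4.8 3.1 3.3
   vertex 0.7 4.7 2.4
   vertex 4.8 4.1 3.8
  endloop
 endfacet
 facet normal 0.008 -0.475 -0.880
  outer loop
   vertex 4.8 3.1 3.3
   vertex 2.7 0.1 4.9
   vertex 0.7 4.7 2.4
  endloop
 endfacet
 facet normal 0.797 -0.270 0.540
  outer loop
   vertex 4.8 3.1 3.3
   vertex 4.8 4.1 3.8
   vertex 2.7 0.1 4.9
  endloop
 endfacet
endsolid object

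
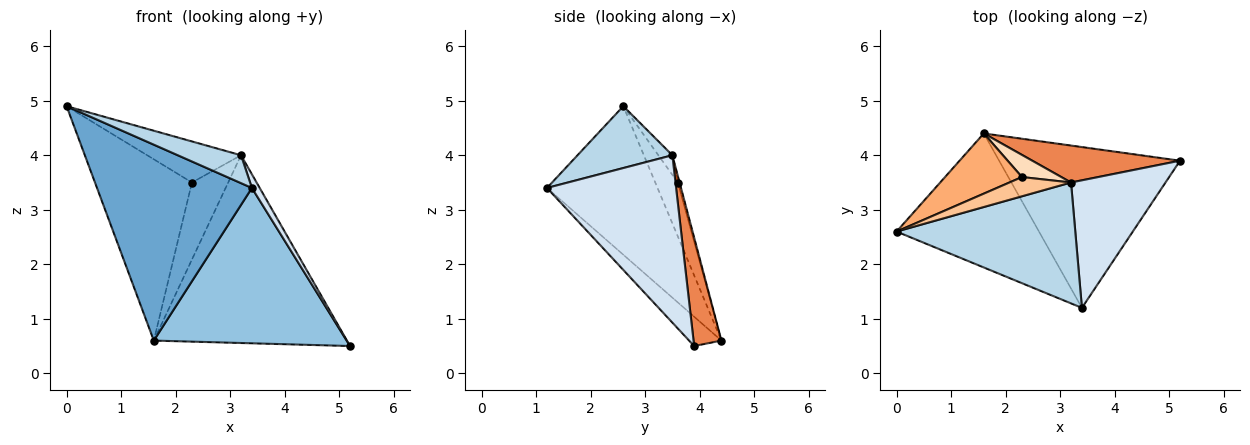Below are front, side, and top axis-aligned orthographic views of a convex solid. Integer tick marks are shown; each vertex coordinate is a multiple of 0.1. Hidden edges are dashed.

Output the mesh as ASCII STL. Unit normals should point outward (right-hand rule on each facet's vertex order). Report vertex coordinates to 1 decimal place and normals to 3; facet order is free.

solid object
 facet normal -0.507 -0.711 -0.487
  outer loop
   vertex 1.6 4.4 0.6
   vertex 3.4 1.2 3.4
   vertex 0.0 2.6 4.9
  endloop
 endfacet
 facet normal -0.116 -0.690 -0.714
  outer loop
   vertex 1.6 4.4 0.6
   vertex 5.2 3.9 0.5
   vertex 3.4 1.2 3.4
  endloop
 endfacet
 facet normal 0.320 -0.213 0.923
  outer loop
   vertex 3.2 3.5 4.0
   vertex 0.0 2.6 4.9
   vertex 3.4 1.2 3.4
  endloop
 endfacet
 facet normal 0.870 -0.052 0.491
  outer loop
   vertex 3.2 3.5 4.0
   vertex 3.4 1.2 3.4
   vertex 5.2 3.9 0.5
  endloop
 endfacet
 facet normal 0.140 0.971 0.191
  outer loop
   vertex 3.2 3.5 4.0
   vertex 5.2 3.9 0.5
   vertex 1.6 4.4 0.6
  endloop
 endfacet
 facet normal -0.216 0.927 0.308
  outer loop
   vertex 2.3 3.6 3.5
   vertex 1.6 4.4 0.6
   vertex 0.0 2.6 4.9
  endloop
 endfacet
 facet normal -0.134 0.897 0.421
  outer loop
   vertex 2.3 3.6 3.5
   vertex 0.0 2.6 4.9
   vertex 3.2 3.5 4.0
  endloop
 endfacet
 facet normal -0.047 0.960 0.276
  outer loop
   vertex 2.3 3.6 3.5
   vertex 3.2 3.5 4.0
   vertex 1.6 4.4 0.6
  endloop
 endfacet
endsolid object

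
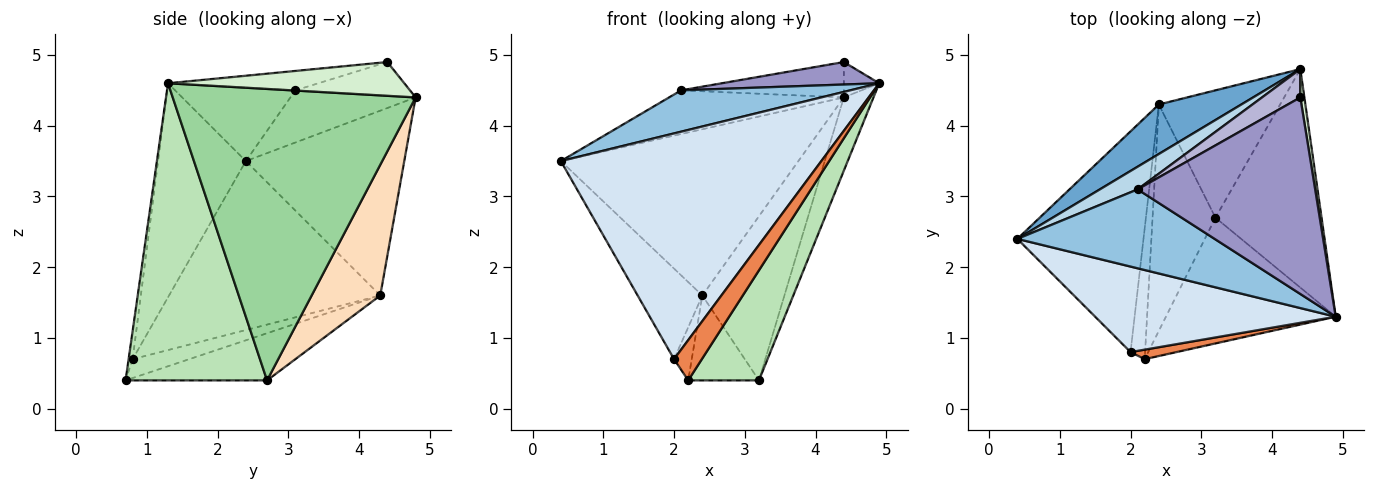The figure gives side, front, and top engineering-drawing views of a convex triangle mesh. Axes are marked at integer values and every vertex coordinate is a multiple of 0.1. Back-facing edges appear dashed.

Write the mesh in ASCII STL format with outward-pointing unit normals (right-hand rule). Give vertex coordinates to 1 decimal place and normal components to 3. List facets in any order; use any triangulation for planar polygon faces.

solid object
 facet normal -0.539 0.807 0.241
  outer loop
   vertex 2.4 4.3 1.6
   vertex 0.4 2.4 3.5
   vertex 4.4 4.8 4.4
  endloop
 endfacet
 facet normal -0.313 -0.441 0.841
  outer loop
   vertex 2.1 3.1 4.5
   vertex 0.4 2.4 3.5
   vertex 4.9 1.3 4.6
  endloop
 endfacet
 facet normal -0.537 0.749 0.388
  outer loop
   vertex 2.1 3.1 4.5
   vertex 4.4 4.8 4.4
   vertex 0.4 2.4 3.5
  endloop
 endfacet
 facet normal -0.301 -0.892 0.338
  outer loop
   vertex 2.0 0.8 0.7
   vertex 4.9 1.3 4.6
   vertex 0.4 2.4 3.5
  endloop
 endfacet
 facet normal -0.140 -0.964 0.228
  outer loop
   vertex 2.0 0.8 0.7
   vertex 2.2 0.7 0.4
   vertex 4.9 1.3 4.6
  endloop
 endfacet
 facet normal -0.778 0.238 -0.581
  outer loop
   vertex 2.0 0.8 0.7
   vertex 0.4 2.4 3.5
   vertex 2.4 4.3 1.6
  endloop
 endfacet
 facet normal -0.769 0.240 -0.593
  outer loop
   vertex 2.0 0.8 0.7
   vertex 2.4 4.3 1.6
   vertex 2.2 0.7 0.4
  endloop
 endfacet
 facet normal 0.551 0.659 -0.511
  outer loop
   vertex 3.2 2.7 0.4
   vertex 2.4 4.3 1.6
   vertex 4.4 4.8 4.4
  endloop
 endfacet
 facet normal -0.575 0.287 -0.766
  outer loop
   vertex 3.2 2.7 0.4
   vertex 2.2 0.7 0.4
   vertex 2.4 4.3 1.6
  endloop
 endfacet
 facet normal 0.934 0.114 -0.340
  outer loop
   vertex 3.2 2.7 0.4
   vertex 4.4 4.8 4.4
   vertex 4.9 1.3 4.6
  endloop
 endfacet
 facet normal 0.796 -0.398 -0.455
  outer loop
   vertex 3.2 2.7 0.4
   vertex 4.9 1.3 4.6
   vertex 2.2 0.7 0.4
  endloop
 endfacet
 facet normal 0.982 0.147 0.118
  outer loop
   vertex 4.4 4.4 4.9
   vertex 4.9 1.3 4.6
   vertex 4.4 4.8 4.4
  endloop
 endfacet
 facet normal -0.108 -0.113 0.988
  outer loop
   vertex 4.4 4.4 4.9
   vertex 2.1 3.1 4.5
   vertex 4.9 1.3 4.6
  endloop
 endfacet
 facet normal -0.482 0.684 0.547
  outer loop
   vertex 4.4 4.4 4.9
   vertex 4.4 4.8 4.4
   vertex 2.1 3.1 4.5
  endloop
 endfacet
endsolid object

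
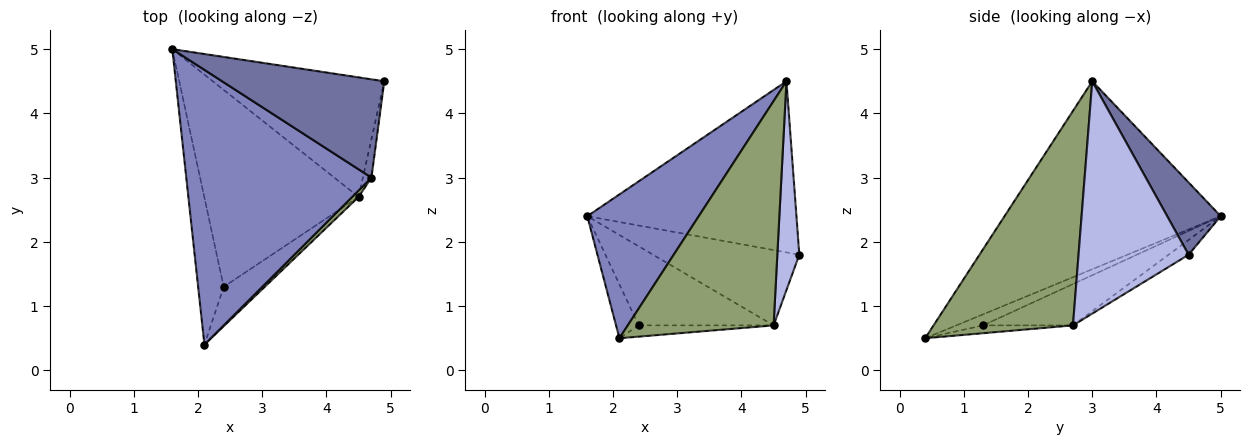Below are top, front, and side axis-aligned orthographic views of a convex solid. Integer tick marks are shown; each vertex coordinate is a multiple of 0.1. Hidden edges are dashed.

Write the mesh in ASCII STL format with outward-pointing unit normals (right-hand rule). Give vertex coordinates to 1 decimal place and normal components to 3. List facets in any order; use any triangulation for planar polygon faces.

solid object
 facet normal 0.217 0.846 0.486
  outer loop
   vertex 4.7 3.0 4.5
   vertex 4.9 4.5 1.8
   vertex 1.6 5.0 2.4
  endloop
 endfacet
 facet normal -0.669 -0.345 0.659
  outer loop
   vertex 4.7 3.0 4.5
   vertex 1.6 5.0 2.4
   vertex 2.1 0.4 0.5
  endloop
 endfacet
 facet normal -0.073 0.532 -0.844
  outer loop
   vertex 4.5 2.7 0.7
   vertex 1.6 5.0 2.4
   vertex 4.9 4.5 1.8
  endloop
 endfacet
 facet normal 0.980 -0.196 -0.036
  outer loop
   vertex 4.5 2.7 0.7
   vertex 4.9 4.5 1.8
   vertex 4.7 3.0 4.5
  endloop
 endfacet
 facet normal 0.691 -0.723 0.021
  outer loop
   vertex 4.5 2.7 0.7
   vertex 4.7 3.0 4.5
   vertex 2.1 0.4 0.5
  endloop
 endfacet
 facet normal -0.376 0.319 -0.870
  outer loop
   vertex 2.4 1.3 0.7
   vertex 2.1 0.4 0.5
   vertex 1.6 5.0 2.4
  endloop
 endfacet
 facet normal -0.241 0.362 -0.901
  outer loop
   vertex 2.4 1.3 0.7
   vertex 1.6 5.0 2.4
   vertex 4.5 2.7 0.7
  endloop
 endfacet
 facet normal -0.180 0.270 -0.946
  outer loop
   vertex 2.4 1.3 0.7
   vertex 4.5 2.7 0.7
   vertex 2.1 0.4 0.5
  endloop
 endfacet
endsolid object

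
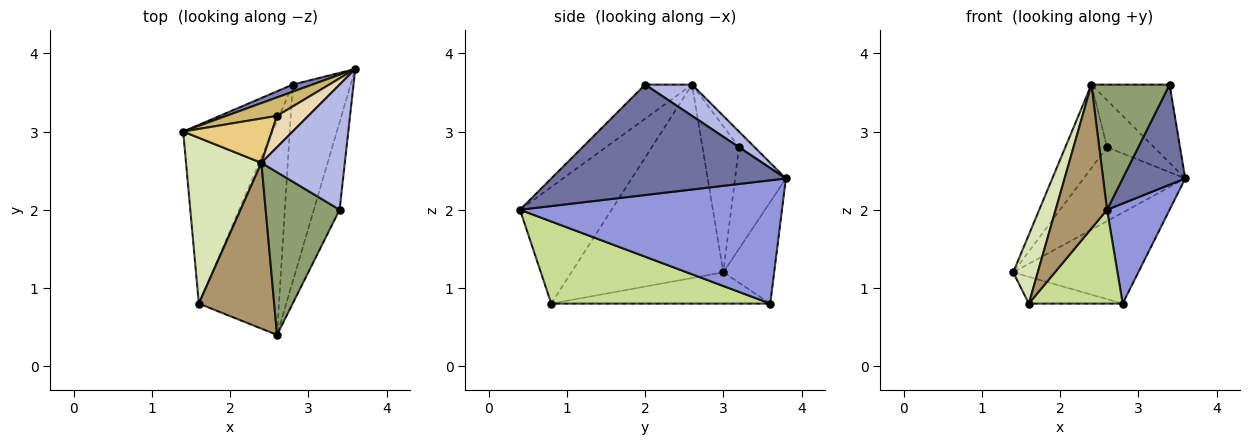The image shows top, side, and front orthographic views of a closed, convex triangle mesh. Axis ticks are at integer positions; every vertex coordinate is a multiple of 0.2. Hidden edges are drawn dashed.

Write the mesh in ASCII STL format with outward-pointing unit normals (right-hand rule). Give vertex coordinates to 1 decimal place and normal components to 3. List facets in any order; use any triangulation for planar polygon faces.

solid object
 facet normal 0.943 -0.251 -0.220
  outer loop
   vertex 3.4 2.0 3.6
   vertex 2.6 0.4 2.0
   vertex 3.6 3.8 2.4
  endloop
 endfacet
 facet normal -0.375 0.924 0.072
  outer loop
   vertex 2.8 3.6 0.8
   vertex 1.4 3.0 1.2
   vertex 3.6 3.8 2.4
  endloop
 endfacet
 facet normal 0.885 -0.211 -0.416
  outer loop
   vertex 2.8 3.6 0.8
   vertex 3.6 3.8 2.4
   vertex 2.6 0.4 2.0
  endloop
 endfacet
 facet normal 0.303 0.505 0.808
  outer loop
   vertex 2.4 2.6 3.6
   vertex 3.4 2.0 3.6
   vertex 3.6 3.8 2.4
  endloop
 endfacet
 facet normal -0.344 -0.573 0.744
  outer loop
   vertex 2.4 2.6 3.6
   vertex 2.6 0.4 2.0
   vertex 3.4 2.0 3.6
  endloop
 endfacet
 facet normal -0.327 0.140 -0.935
  outer loop
   vertex 1.6 0.8 0.8
   vertex 1.4 3.0 1.2
   vertex 2.8 3.6 0.8
  endloop
 endfacet
 facet normal 0.684 -0.293 -0.668
  outer loop
   vertex 1.6 0.8 0.8
   vertex 2.8 3.6 0.8
   vertex 2.6 0.4 2.0
  endloop
 endfacet
 facet normal -0.921 -0.149 0.359
  outer loop
   vertex 1.6 0.8 0.8
   vertex 2.4 2.6 3.6
   vertex 1.4 3.0 1.2
  endloop
 endfacet
 facet normal -0.760 -0.426 0.491
  outer loop
   vertex 1.6 0.8 0.8
   vertex 2.6 0.4 2.0
   vertex 2.4 2.6 3.6
  endloop
 endfacet
 facet normal -0.436 0.873 0.218
  outer loop
   vertex 2.6 3.2 2.8
   vertex 3.6 3.8 2.4
   vertex 1.4 3.0 1.2
  endloop
 endfacet
 facet normal -0.611 0.699 0.371
  outer loop
   vertex 2.6 3.2 2.8
   vertex 1.4 3.0 1.2
   vertex 2.4 2.6 3.6
  endloop
 endfacet
 facet normal -0.267 0.802 0.535
  outer loop
   vertex 2.6 3.2 2.8
   vertex 2.4 2.6 3.6
   vertex 3.6 3.8 2.4
  endloop
 endfacet
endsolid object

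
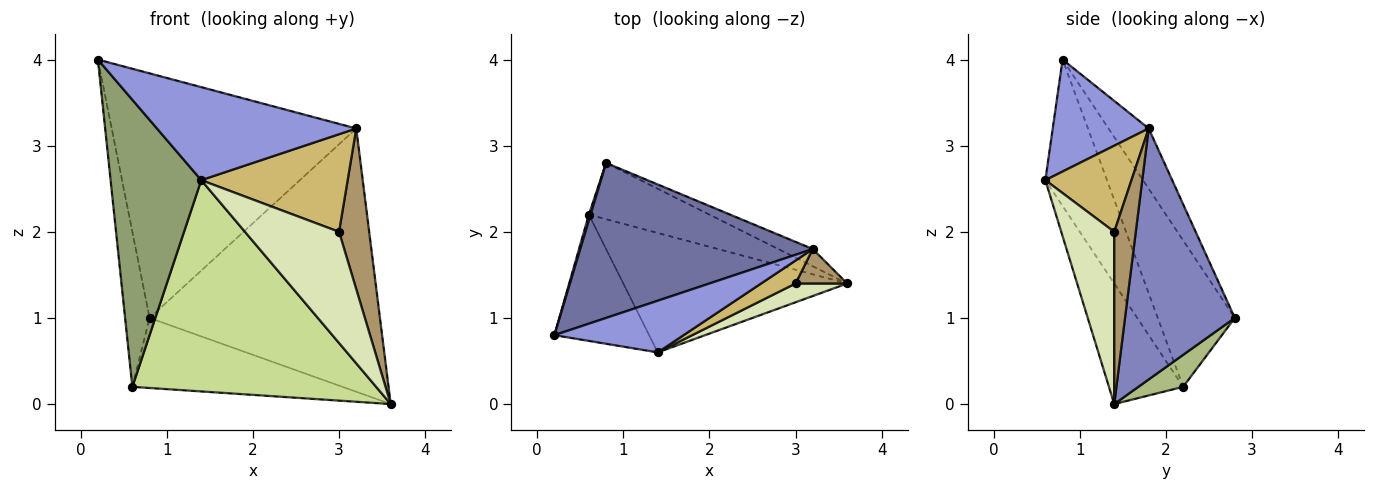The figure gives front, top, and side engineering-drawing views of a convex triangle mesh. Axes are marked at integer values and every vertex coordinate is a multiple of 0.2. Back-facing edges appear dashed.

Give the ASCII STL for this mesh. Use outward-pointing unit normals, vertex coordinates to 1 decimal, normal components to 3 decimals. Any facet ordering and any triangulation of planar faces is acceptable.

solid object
 facet normal -0.137 0.837 0.530
  outer loop
   vertex 3.2 1.8 3.2
   vertex 0.8 2.8 1.0
   vertex 0.2 0.8 4.0
  endloop
 endfacet
 facet normal 0.430 0.901 -0.059
  outer loop
   vertex 3.2 1.8 3.2
   vertex 3.6 1.4 0.0
   vertex 0.8 2.8 1.0
  endloop
 endfacet
 facet normal 0.388 -0.806 0.448
  outer loop
   vertex 3.2 1.8 3.2
   vertex 0.2 0.8 4.0
   vertex 1.4 0.6 2.6
  endloop
 endfacet
 facet normal -0.953 0.303 0.011
  outer loop
   vertex 0.6 2.2 0.2
   vertex 0.2 0.8 4.0
   vertex 0.8 2.8 1.0
  endloop
 endfacet
 facet normal -0.528 -0.777 -0.342
  outer loop
   vertex 0.6 2.2 0.2
   vertex 1.4 0.6 2.6
   vertex 0.2 0.8 4.0
  endloop
 endfacet
 facet normal 0.164 0.769 -0.618
  outer loop
   vertex 0.6 2.2 0.2
   vertex 0.8 2.8 1.0
   vertex 3.6 1.4 0.0
  endloop
 endfacet
 facet normal -0.256 -0.842 -0.476
  outer loop
   vertex 0.6 2.2 0.2
   vertex 3.6 1.4 0.0
   vertex 1.4 0.6 2.6
  endloop
 endfacet
 facet normal 0.486 -0.862 0.146
  outer loop
   vertex 3.0 1.4 2.0
   vertex 1.4 0.6 2.6
   vertex 3.6 1.4 0.0
  endloop
 endfacet
 facet normal 0.573 -0.802 0.172
  outer loop
   vertex 3.0 1.4 2.0
   vertex 3.6 1.4 0.0
   vertex 3.2 1.8 3.2
  endloop
 endfacet
 facet normal 0.497 -0.845 0.199
  outer loop
   vertex 3.0 1.4 2.0
   vertex 3.2 1.8 3.2
   vertex 1.4 0.6 2.6
  endloop
 endfacet
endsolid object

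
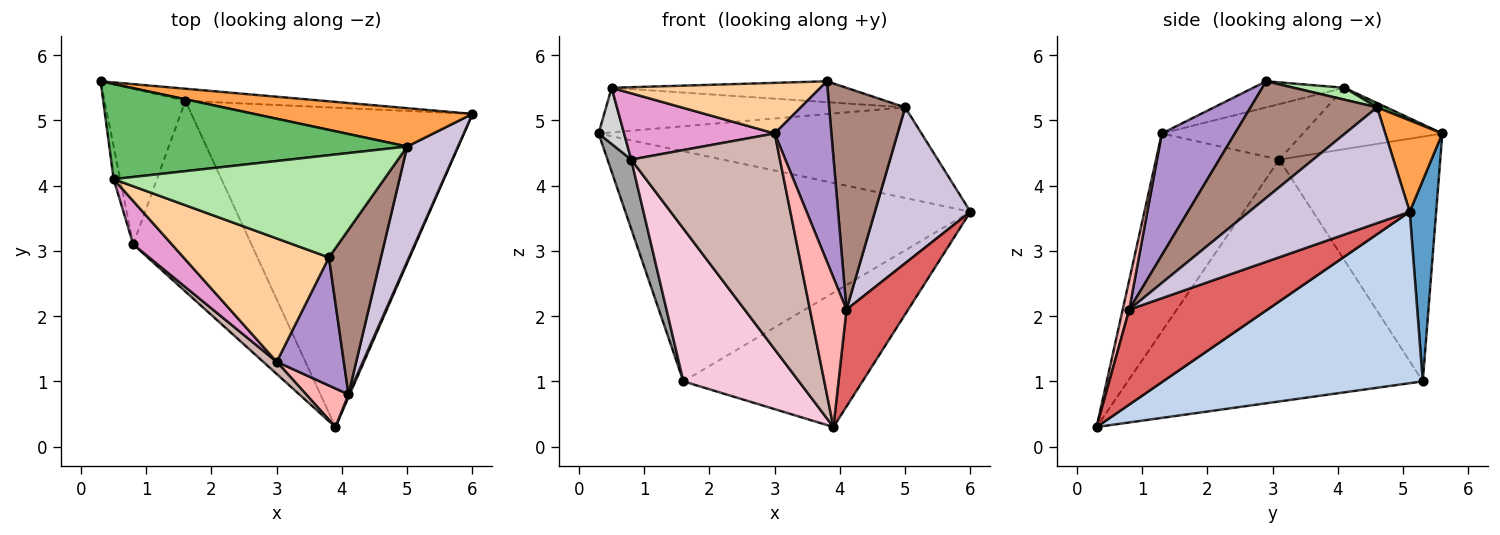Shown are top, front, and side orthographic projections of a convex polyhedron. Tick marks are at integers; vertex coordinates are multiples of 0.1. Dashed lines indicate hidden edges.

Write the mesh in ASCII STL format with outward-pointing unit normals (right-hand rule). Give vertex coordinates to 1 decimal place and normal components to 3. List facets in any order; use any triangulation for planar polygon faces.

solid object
 facet normal 0.076 0.996 -0.053
  outer loop
   vertex 1.6 5.3 1.0
   vertex 0.3 5.6 4.8
   vertex 6.0 5.1 3.6
  endloop
 endfacet
 facet normal 0.490 0.338 -0.803
  outer loop
   vertex 1.6 5.3 1.0
   vertex 6.0 5.1 3.6
   vertex 3.9 0.3 0.3
  endloop
 endfacet
 facet normal 0.161 0.909 0.385
  outer loop
   vertex 5.0 4.6 5.2
   vertex 6.0 5.1 3.6
   vertex 0.3 5.6 4.8
  endloop
 endfacet
 facet normal -0.164 -0.374 0.913
  outer loop
   vertex 0.5 4.1 5.5
   vertex 3.0 1.3 4.8
   vertex 3.8 2.9 5.6
  endloop
 endfacet
 facet normal 0.013 0.424 0.905
  outer loop
   vertex 0.5 4.1 5.5
   vertex 5.0 4.6 5.2
   vertex 0.3 5.6 4.8
  endloop
 endfacet
 facet normal 0.043 0.200 0.979
  outer loop
   vertex 0.5 4.1 5.5
   vertex 3.8 2.9 5.6
   vertex 5.0 4.6 5.2
  endloop
 endfacet
 facet normal 0.913 -0.408 0.012
  outer loop
   vertex 4.1 0.8 2.1
   vertex 3.9 0.3 0.3
   vertex 6.0 5.1 3.6
  endloop
 endfacet
 facet normal 0.170 -0.954 0.246
  outer loop
   vertex 4.1 0.8 2.1
   vertex 3.0 1.3 4.8
   vertex 3.9 0.3 0.3
  endloop
 endfacet
 facet normal 0.725 -0.562 0.399
  outer loop
   vertex 4.1 0.8 2.1
   vertex 3.8 2.9 5.6
   vertex 3.0 1.3 4.8
  endloop
 endfacet
 facet normal 0.804 -0.478 0.353
  outer loop
   vertex 4.1 0.8 2.1
   vertex 6.0 5.1 3.6
   vertex 5.0 4.6 5.2
  endloop
 endfacet
 facet normal 0.801 -0.481 0.357
  outer loop
   vertex 4.1 0.8 2.1
   vertex 5.0 4.6 5.2
   vertex 3.8 2.9 5.6
  endloop
 endfacet
 facet normal -0.637 -0.769 0.043
  outer loop
   vertex 0.8 3.1 4.4
   vertex 3.9 0.3 0.3
   vertex 3.0 1.3 4.8
  endloop
 endfacet
 facet normal -0.617 -0.659 0.430
  outer loop
   vertex 0.8 3.1 4.4
   vertex 3.0 1.3 4.8
   vertex 0.5 4.1 5.5
  endloop
 endfacet
 facet normal -0.848 -0.332 -0.414
  outer loop
   vertex 0.8 3.1 4.4
   vertex 1.6 5.3 1.0
   vertex 3.9 0.3 0.3
  endloop
 endfacet
 facet normal -0.940 -0.138 -0.311
  outer loop
   vertex 0.8 3.1 4.4
   vertex 0.3 5.6 4.8
   vertex 1.6 5.3 1.0
  endloop
 endfacet
 facet normal -0.978 -0.179 -0.104
  outer loop
   vertex 0.8 3.1 4.4
   vertex 0.5 4.1 5.5
   vertex 0.3 5.6 4.8
  endloop
 endfacet
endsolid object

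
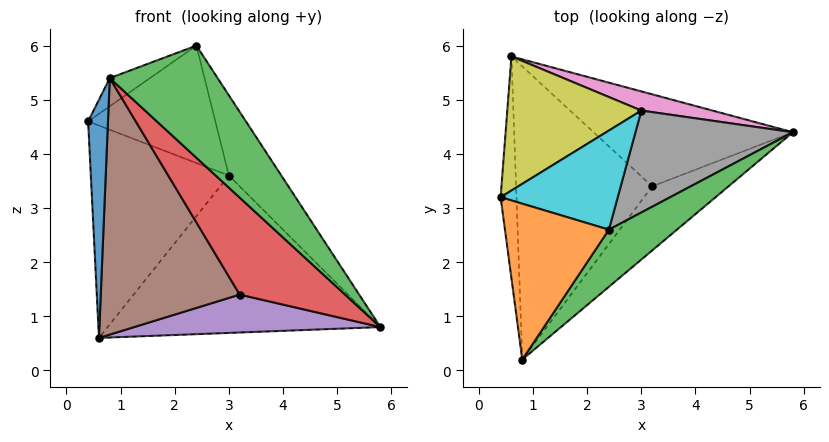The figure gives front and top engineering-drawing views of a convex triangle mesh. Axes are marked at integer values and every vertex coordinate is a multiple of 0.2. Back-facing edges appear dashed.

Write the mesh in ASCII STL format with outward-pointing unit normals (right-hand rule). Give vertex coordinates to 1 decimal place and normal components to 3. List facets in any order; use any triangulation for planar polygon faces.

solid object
 facet normal -0.972 -0.172 -0.161
  outer loop
   vertex 0.6 5.8 0.6
   vertex 0.8 0.2 5.4
   vertex 0.4 3.2 4.6
  endloop
 endfacet
 facet normal -0.536 0.150 0.831
  outer loop
   vertex 2.4 2.6 6.0
   vertex 0.4 3.2 4.6
   vertex 0.8 0.2 5.4
  endloop
 endfacet
 facet normal 0.759 -0.580 0.296
  outer loop
   vertex 2.4 2.6 6.0
   vertex 0.8 0.2 5.4
   vertex 5.8 4.4 0.8
  endloop
 endfacet
 facet normal 0.190 -0.819 -0.541
  outer loop
   vertex 3.2 3.4 1.4
   vertex 5.8 4.4 0.8
   vertex 0.8 0.2 5.4
  endloop
 endfacet
 facet normal -0.067 -0.380 -0.923
  outer loop
   vertex 3.2 3.4 1.4
   vertex 0.6 5.8 0.6
   vertex 5.8 4.4 0.8
  endloop
 endfacet
 facet normal -0.352 -0.616 -0.704
  outer loop
   vertex 3.2 3.4 1.4
   vertex 0.8 0.2 5.4
   vertex 0.6 5.8 0.6
  endloop
 endfacet
 facet normal 0.254 0.960 0.117
  outer loop
   vertex 3.0 4.8 3.6
   vertex 5.8 4.4 0.8
   vertex 0.6 5.8 0.6
  endloop
 endfacet
 facet normal 0.658 0.466 0.592
  outer loop
   vertex 3.0 4.8 3.6
   vertex 2.4 2.6 6.0
   vertex 5.8 4.4 0.8
  endloop
 endfacet
 facet normal -0.300 0.806 0.509
  outer loop
   vertex 3.0 4.8 3.6
   vertex 0.6 5.8 0.6
   vertex 0.4 3.2 4.6
  endloop
 endfacet
 facet normal -0.217 0.746 0.630
  outer loop
   vertex 3.0 4.8 3.6
   vertex 0.4 3.2 4.6
   vertex 2.4 2.6 6.0
  endloop
 endfacet
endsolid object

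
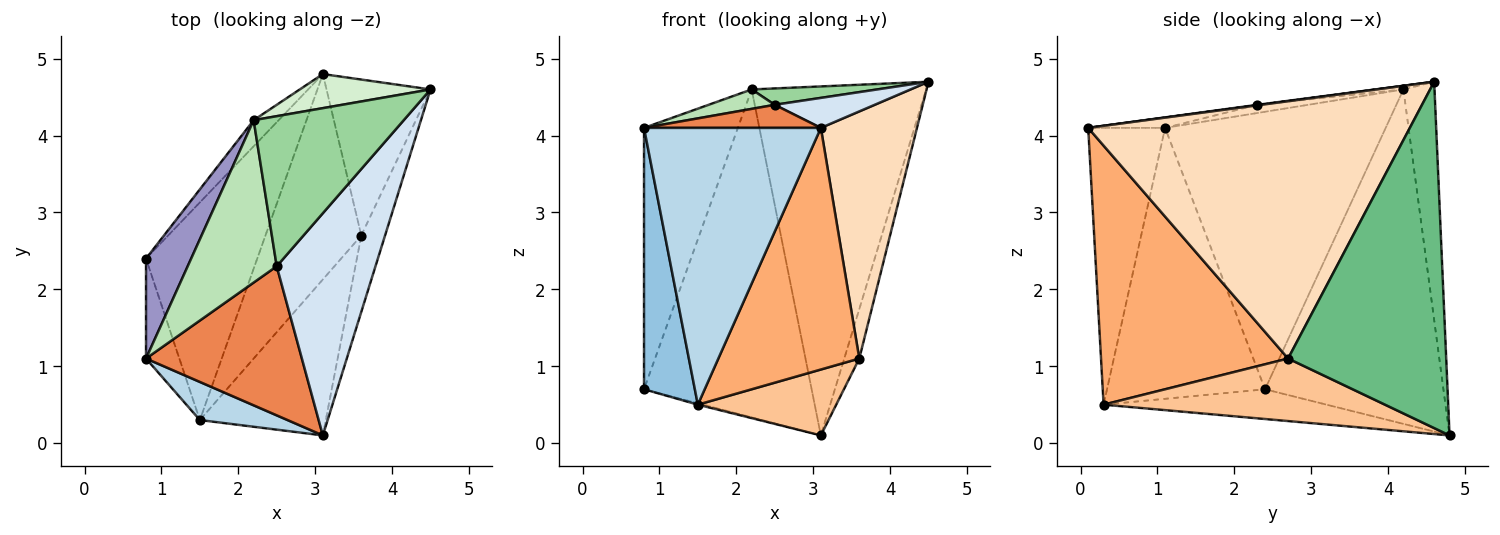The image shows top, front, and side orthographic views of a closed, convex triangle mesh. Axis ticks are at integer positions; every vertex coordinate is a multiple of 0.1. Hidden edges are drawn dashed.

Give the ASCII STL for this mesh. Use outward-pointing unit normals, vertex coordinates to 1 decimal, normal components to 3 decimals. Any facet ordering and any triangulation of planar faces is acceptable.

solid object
 facet normal -0.258 0.006 -0.966
  outer loop
   vertex 1.5 0.3 0.5
   vertex 0.8 2.4 0.7
   vertex 3.1 4.8 0.1
  endloop
 endfacet
 facet normal -0.946 -0.304 -0.116
  outer loop
   vertex 1.5 0.3 0.5
   vertex 0.8 1.1 4.1
   vertex 0.8 2.4 0.7
  endloop
 endfacet
 facet normal -0.396 -0.910 0.125
  outer loop
   vertex 1.5 0.3 0.5
   vertex 3.1 0.1 4.1
   vertex 0.8 1.1 4.1
  endloop
 endfacet
 facet normal 0.005 -0.134 0.991
  outer loop
   vertex 2.5 2.3 4.4
   vertex 3.1 0.1 4.1
   vertex 4.5 4.6 4.7
  endloop
 endfacet
 facet normal -0.066 -0.153 0.986
  outer loop
   vertex 2.5 2.3 4.4
   vertex 0.8 1.1 4.1
   vertex 3.1 0.1 4.1
  endloop
 endfacet
 facet normal 0.745 -0.561 -0.362
  outer loop
   vertex 3.6 2.7 1.1
   vertex 3.1 0.1 4.1
   vertex 1.5 0.3 0.5
  endloop
 endfacet
 facet normal 0.528 -0.260 -0.809
  outer loop
   vertex 3.6 2.7 1.1
   vertex 1.5 0.3 0.5
   vertex 3.1 4.8 0.1
  endloop
 endfacet
 facet normal 0.954 -0.285 -0.088
  outer loop
   vertex 3.6 2.7 1.1
   vertex 4.5 4.6 4.7
   vertex 3.1 0.1 4.1
  endloop
 endfacet
 facet normal 0.954 0.091 -0.286
  outer loop
   vertex 3.6 2.7 1.1
   vertex 3.1 4.8 0.1
   vertex 4.5 4.6 4.7
  endloop
 endfacet
 facet normal -0.024 -0.108 0.994
  outer loop
   vertex 2.2 4.2 4.6
   vertex 2.5 2.3 4.4
   vertex 4.5 4.6 4.7
  endloop
 endfacet
 facet normal -0.091 -0.118 0.989
  outer loop
   vertex 2.2 4.2 4.6
   vertex 0.8 1.1 4.1
   vertex 2.5 2.3 4.4
  endloop
 endfacet
 facet normal -0.175 0.980 0.096
  outer loop
   vertex 2.2 4.2 4.6
   vertex 4.5 4.6 4.7
   vertex 3.1 4.8 0.1
  endloop
 endfacet
 facet normal -0.910 0.387 0.148
  outer loop
   vertex 2.2 4.2 4.6
   vertex 0.8 2.4 0.7
   vertex 0.8 1.1 4.1
  endloop
 endfacet
 facet normal -0.728 0.684 -0.054
  outer loop
   vertex 2.2 4.2 4.6
   vertex 3.1 4.8 0.1
   vertex 0.8 2.4 0.7
  endloop
 endfacet
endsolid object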